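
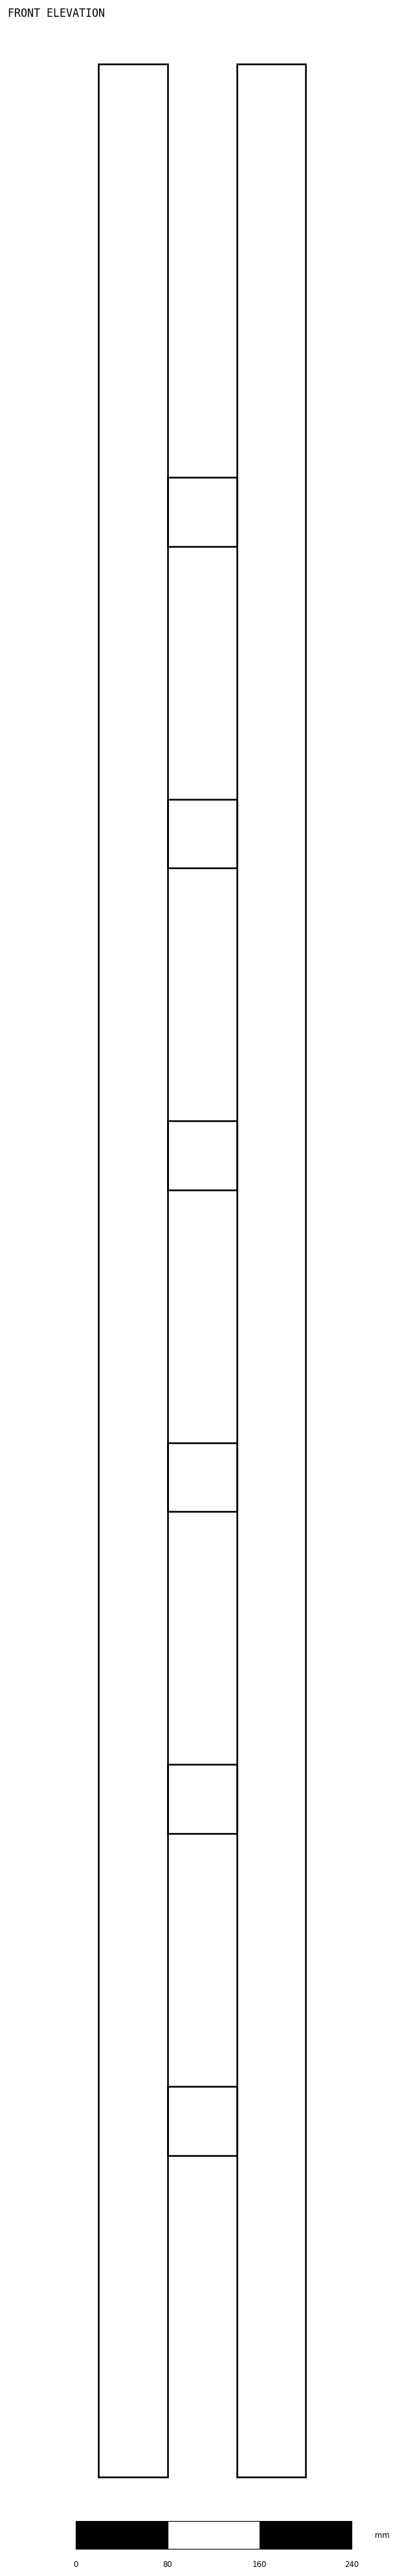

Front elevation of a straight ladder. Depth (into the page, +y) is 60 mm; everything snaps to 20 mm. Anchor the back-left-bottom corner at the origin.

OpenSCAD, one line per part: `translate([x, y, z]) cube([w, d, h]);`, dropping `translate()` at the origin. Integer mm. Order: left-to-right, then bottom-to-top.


cube([60, 60, 2100]);
translate([60, 0, 280]) cube([60, 60, 60]);
translate([60, 0, 560]) cube([60, 60, 60]);
translate([60, 0, 840]) cube([60, 60, 60]);
translate([60, 0, 1120]) cube([60, 60, 60]);
translate([60, 0, 1400]) cube([60, 60, 60]);
translate([60, 0, 1680]) cube([60, 60, 60]);
translate([120, 0, 0]) cube([60, 60, 2100]);


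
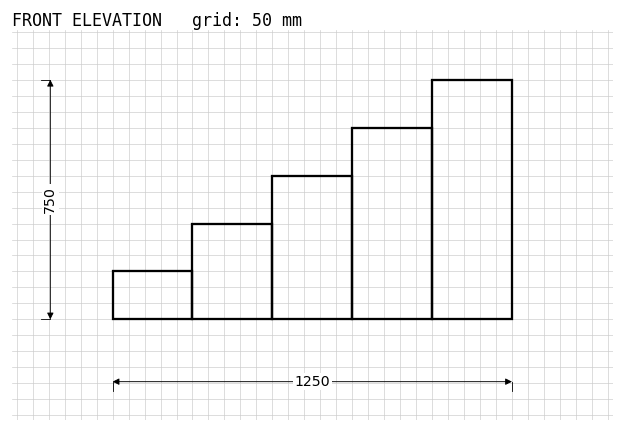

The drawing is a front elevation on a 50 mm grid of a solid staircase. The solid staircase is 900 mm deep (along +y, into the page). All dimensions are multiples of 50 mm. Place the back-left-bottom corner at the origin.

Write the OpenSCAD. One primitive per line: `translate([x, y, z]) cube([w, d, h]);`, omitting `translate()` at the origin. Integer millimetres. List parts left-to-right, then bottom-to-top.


cube([250, 900, 150]);
translate([250, 0, 0]) cube([250, 900, 300]);
translate([500, 0, 0]) cube([250, 900, 450]);
translate([750, 0, 0]) cube([250, 900, 600]);
translate([1000, 0, 0]) cube([250, 900, 750]);


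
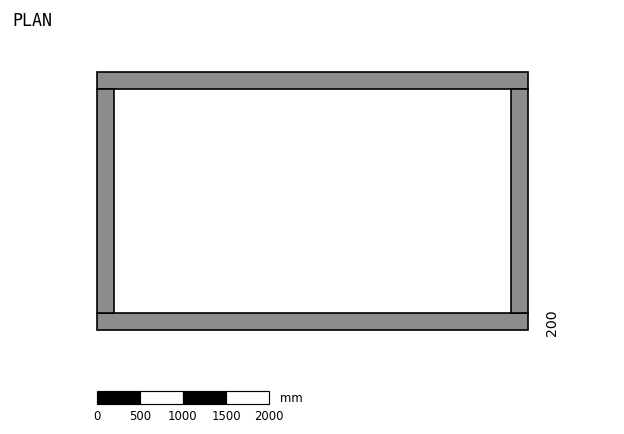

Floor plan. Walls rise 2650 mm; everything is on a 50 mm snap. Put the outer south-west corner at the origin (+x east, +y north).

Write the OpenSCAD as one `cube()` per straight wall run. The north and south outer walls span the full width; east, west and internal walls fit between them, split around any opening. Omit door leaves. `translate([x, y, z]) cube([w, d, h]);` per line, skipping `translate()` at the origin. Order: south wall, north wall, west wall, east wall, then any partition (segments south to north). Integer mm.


cube([5000, 200, 2650]);
translate([0, 2800, 0]) cube([5000, 200, 2650]);
translate([0, 200, 0]) cube([200, 2600, 2650]);
translate([4800, 200, 0]) cube([200, 2600, 2650]);


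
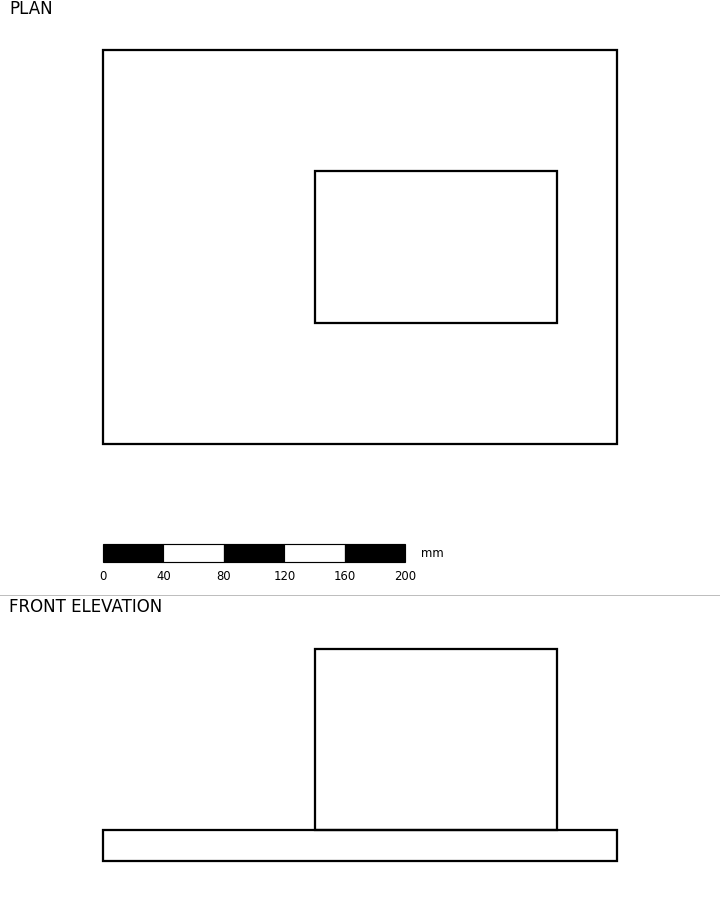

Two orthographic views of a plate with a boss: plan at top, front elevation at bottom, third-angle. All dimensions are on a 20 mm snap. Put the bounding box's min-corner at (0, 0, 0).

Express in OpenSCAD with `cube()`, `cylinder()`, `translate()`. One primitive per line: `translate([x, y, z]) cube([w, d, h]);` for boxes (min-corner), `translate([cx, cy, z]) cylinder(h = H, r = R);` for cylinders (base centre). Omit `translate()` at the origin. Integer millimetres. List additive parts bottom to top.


cube([340, 260, 20]);
translate([140, 80, 20]) cube([160, 100, 120]);


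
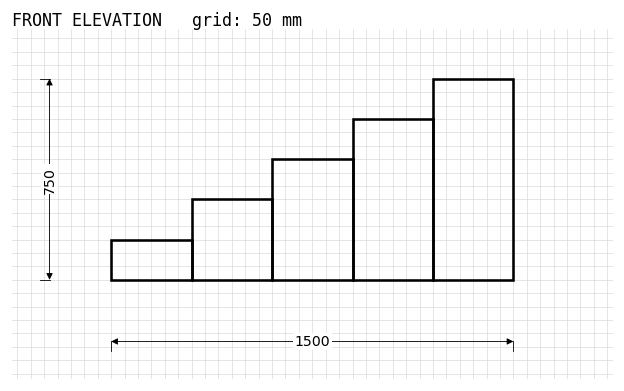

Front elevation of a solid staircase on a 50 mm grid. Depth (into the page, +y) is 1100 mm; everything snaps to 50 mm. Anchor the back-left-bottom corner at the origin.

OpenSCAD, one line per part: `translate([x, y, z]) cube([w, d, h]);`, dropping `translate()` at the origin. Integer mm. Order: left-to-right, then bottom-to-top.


cube([300, 1100, 150]);
translate([300, 0, 0]) cube([300, 1100, 300]);
translate([600, 0, 0]) cube([300, 1100, 450]);
translate([900, 0, 0]) cube([300, 1100, 600]);
translate([1200, 0, 0]) cube([300, 1100, 750]);


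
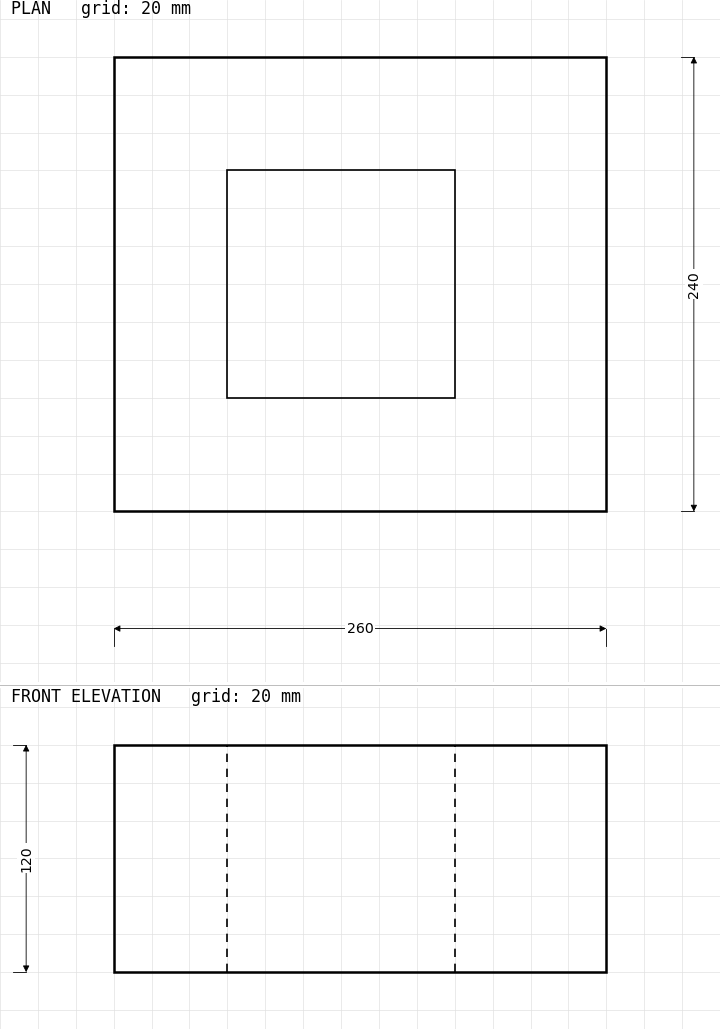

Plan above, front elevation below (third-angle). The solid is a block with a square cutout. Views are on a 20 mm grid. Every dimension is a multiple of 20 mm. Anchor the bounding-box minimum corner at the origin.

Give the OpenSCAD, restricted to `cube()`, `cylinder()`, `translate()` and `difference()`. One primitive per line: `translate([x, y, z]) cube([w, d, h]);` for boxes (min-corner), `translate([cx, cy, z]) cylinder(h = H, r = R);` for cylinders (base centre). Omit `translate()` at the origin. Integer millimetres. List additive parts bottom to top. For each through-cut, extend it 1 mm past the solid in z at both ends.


difference() {
  cube([260, 240, 120]);
  translate([60, 60, -1]) cube([120, 120, 122]);
}


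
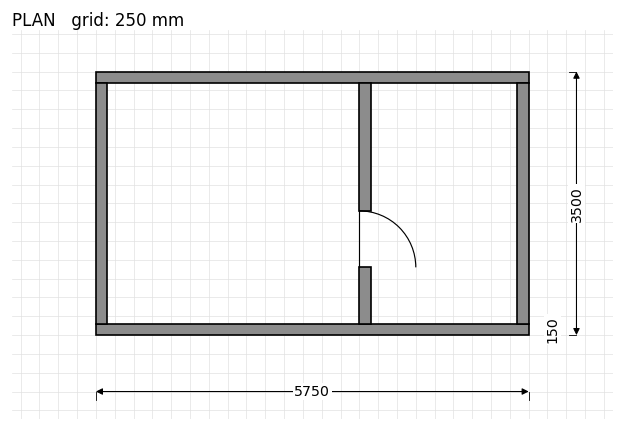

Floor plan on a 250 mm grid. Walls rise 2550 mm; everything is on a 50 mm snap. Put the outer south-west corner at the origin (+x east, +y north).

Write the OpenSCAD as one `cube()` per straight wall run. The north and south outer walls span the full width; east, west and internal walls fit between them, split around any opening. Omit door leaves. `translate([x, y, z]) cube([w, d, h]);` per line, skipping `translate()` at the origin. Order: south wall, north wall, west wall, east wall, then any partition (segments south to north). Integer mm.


cube([5750, 150, 2550]);
translate([0, 3350, 0]) cube([5750, 150, 2550]);
translate([0, 150, 0]) cube([150, 3200, 2550]);
translate([5600, 150, 0]) cube([150, 3200, 2550]);
translate([3500, 150, 0]) cube([150, 750, 2550]);
translate([3500, 1650, 0]) cube([150, 1700, 2550]);


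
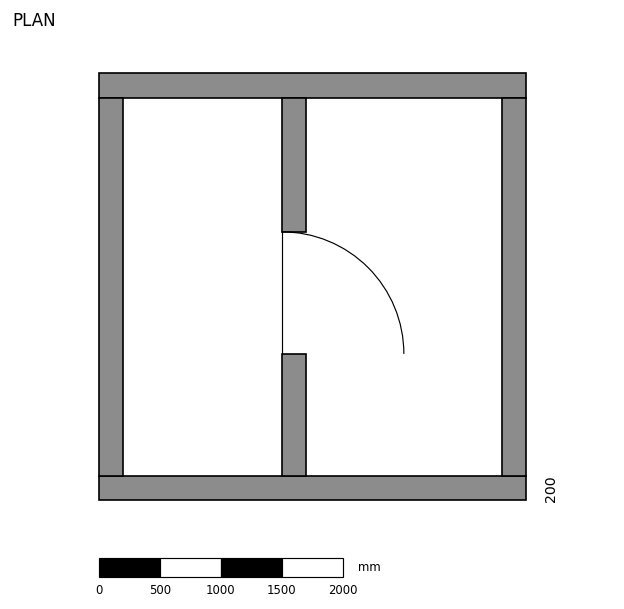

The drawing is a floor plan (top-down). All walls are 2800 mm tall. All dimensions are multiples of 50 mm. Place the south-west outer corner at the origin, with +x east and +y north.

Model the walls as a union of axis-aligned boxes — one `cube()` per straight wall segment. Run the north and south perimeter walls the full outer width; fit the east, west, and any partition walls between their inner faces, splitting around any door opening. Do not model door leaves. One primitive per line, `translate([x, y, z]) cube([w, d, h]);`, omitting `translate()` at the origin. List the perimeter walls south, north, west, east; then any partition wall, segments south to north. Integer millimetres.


cube([3500, 200, 2800]);
translate([0, 3300, 0]) cube([3500, 200, 2800]);
translate([0, 200, 0]) cube([200, 3100, 2800]);
translate([3300, 200, 0]) cube([200, 3100, 2800]);
translate([1500, 200, 0]) cube([200, 1000, 2800]);
translate([1500, 2200, 0]) cube([200, 1100, 2800]);


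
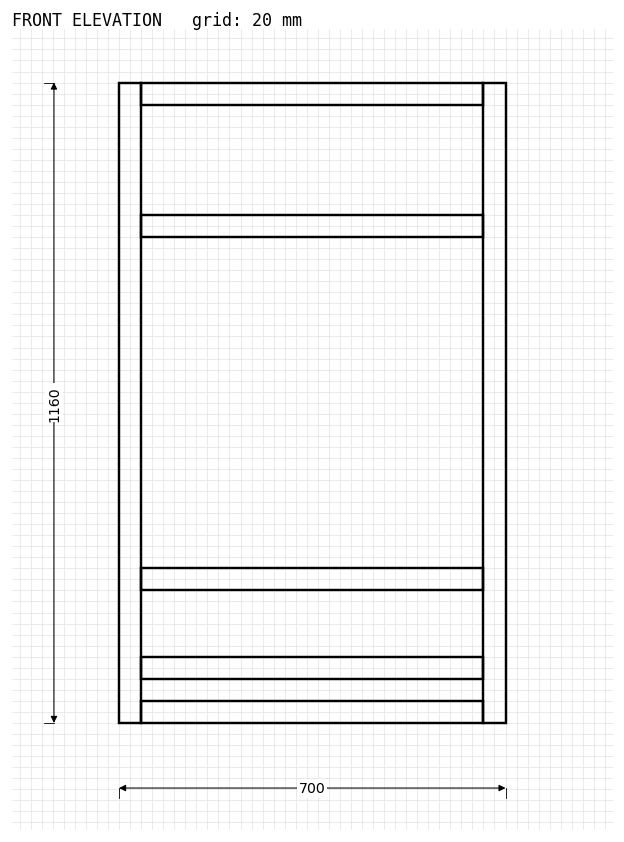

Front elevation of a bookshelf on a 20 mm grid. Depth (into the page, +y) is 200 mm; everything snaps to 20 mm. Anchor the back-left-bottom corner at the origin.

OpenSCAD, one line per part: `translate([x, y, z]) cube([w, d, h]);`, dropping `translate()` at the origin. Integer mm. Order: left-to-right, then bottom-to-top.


cube([40, 200, 1160]);
translate([40, 0, 0]) cube([620, 200, 40]);
translate([40, 0, 80]) cube([620, 200, 40]);
translate([40, 0, 240]) cube([620, 200, 40]);
translate([40, 0, 880]) cube([620, 200, 40]);
translate([40, 0, 1120]) cube([620, 200, 40]);
translate([660, 0, 0]) cube([40, 200, 1160]);


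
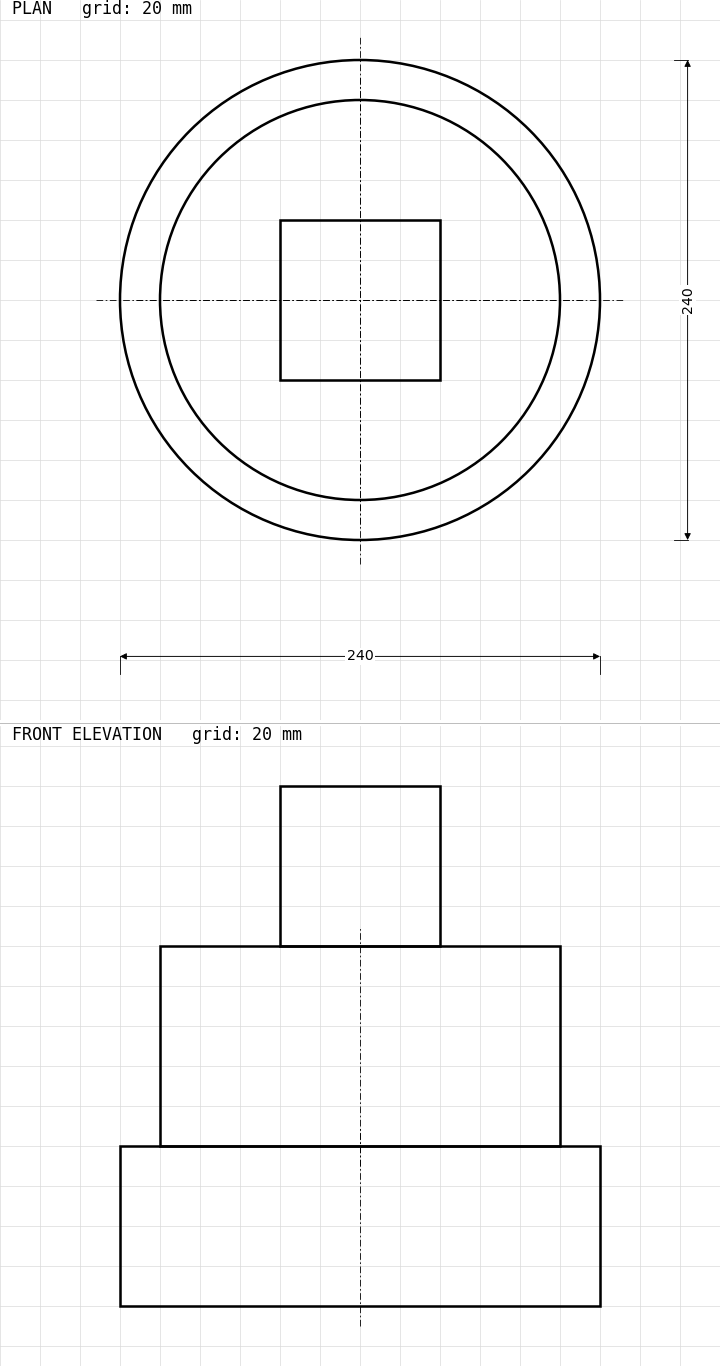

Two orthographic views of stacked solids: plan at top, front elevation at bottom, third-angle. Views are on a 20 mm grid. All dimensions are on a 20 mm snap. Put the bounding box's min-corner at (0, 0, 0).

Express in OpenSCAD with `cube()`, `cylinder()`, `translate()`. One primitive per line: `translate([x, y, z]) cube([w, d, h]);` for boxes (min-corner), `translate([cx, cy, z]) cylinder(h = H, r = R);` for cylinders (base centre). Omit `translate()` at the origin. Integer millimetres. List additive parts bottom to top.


translate([120, 120, 0]) cylinder(h = 80, r = 120);
translate([120, 120, 80]) cylinder(h = 100, r = 100);
translate([80, 80, 180]) cube([80, 80, 80]);


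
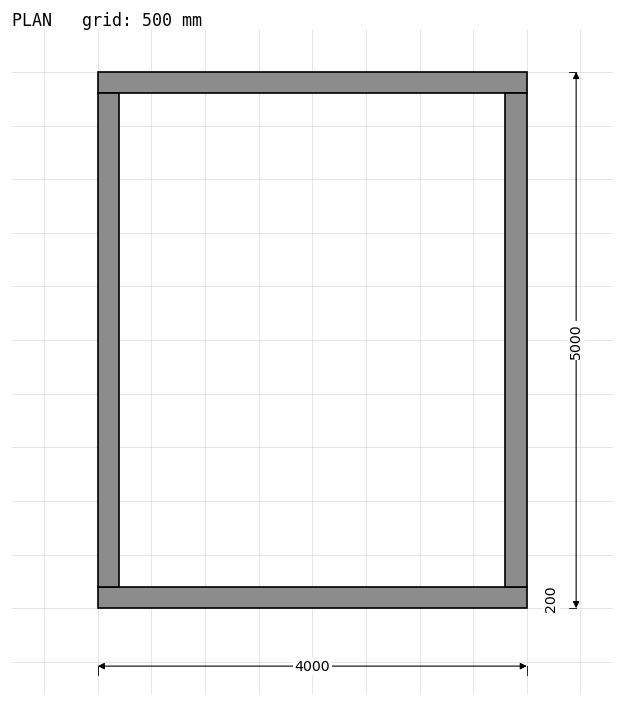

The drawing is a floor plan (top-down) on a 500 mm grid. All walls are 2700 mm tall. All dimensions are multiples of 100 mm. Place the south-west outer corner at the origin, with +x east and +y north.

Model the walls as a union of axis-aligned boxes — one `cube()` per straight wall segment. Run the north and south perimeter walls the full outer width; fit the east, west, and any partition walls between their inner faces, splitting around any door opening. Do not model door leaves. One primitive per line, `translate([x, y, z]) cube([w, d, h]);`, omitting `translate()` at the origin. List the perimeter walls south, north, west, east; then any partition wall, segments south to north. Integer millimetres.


cube([4000, 200, 2700]);
translate([0, 4800, 0]) cube([4000, 200, 2700]);
translate([0, 200, 0]) cube([200, 4600, 2700]);
translate([3800, 200, 0]) cube([200, 4600, 2700]);


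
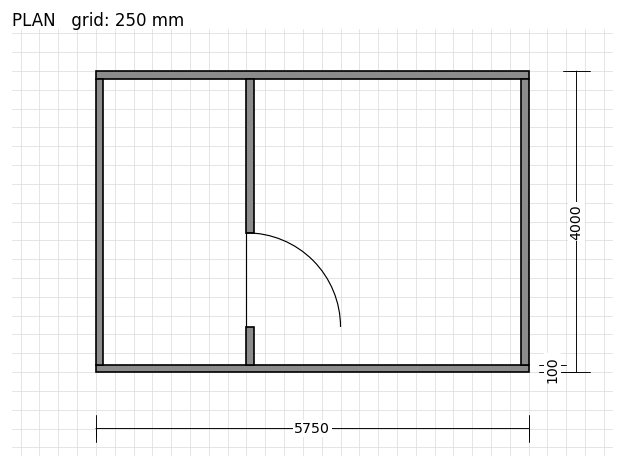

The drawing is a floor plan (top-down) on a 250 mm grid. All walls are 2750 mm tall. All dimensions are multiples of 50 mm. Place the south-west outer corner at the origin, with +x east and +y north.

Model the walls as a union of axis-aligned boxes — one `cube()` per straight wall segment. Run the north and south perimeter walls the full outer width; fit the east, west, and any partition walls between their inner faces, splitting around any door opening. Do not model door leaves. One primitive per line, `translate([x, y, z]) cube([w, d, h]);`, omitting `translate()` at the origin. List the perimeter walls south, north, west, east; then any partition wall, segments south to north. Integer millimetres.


cube([5750, 100, 2750]);
translate([0, 3900, 0]) cube([5750, 100, 2750]);
translate([0, 100, 0]) cube([100, 3800, 2750]);
translate([5650, 100, 0]) cube([100, 3800, 2750]);
translate([2000, 100, 0]) cube([100, 500, 2750]);
translate([2000, 1850, 0]) cube([100, 2050, 2750]);


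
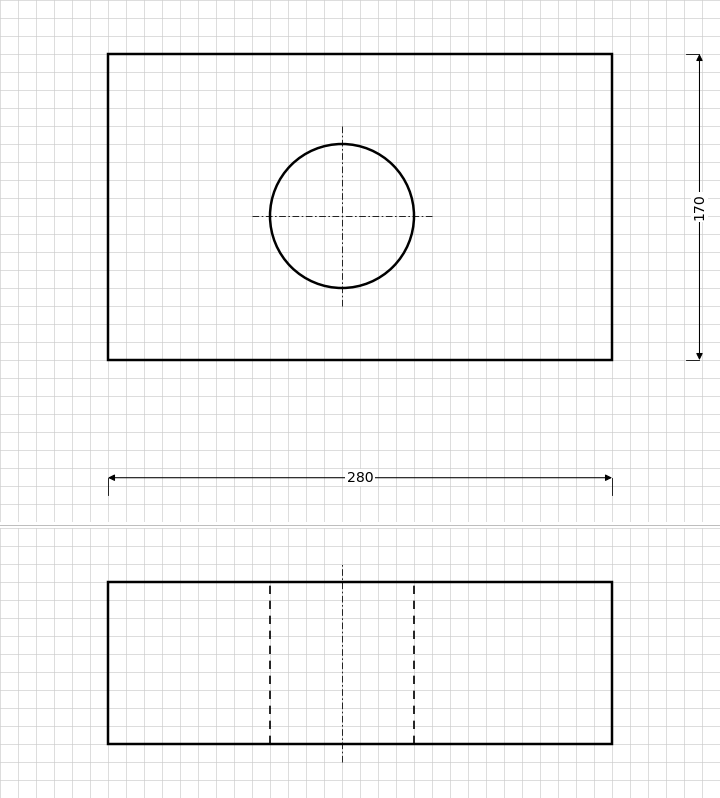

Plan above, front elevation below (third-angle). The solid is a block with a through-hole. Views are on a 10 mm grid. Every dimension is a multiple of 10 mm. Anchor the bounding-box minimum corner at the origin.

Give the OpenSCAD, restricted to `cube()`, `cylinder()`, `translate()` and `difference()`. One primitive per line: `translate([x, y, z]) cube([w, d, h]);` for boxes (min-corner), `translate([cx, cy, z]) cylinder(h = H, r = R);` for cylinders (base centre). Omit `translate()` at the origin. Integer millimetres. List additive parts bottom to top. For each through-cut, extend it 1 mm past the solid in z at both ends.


difference() {
  cube([280, 170, 90]);
  translate([130, 80, -1]) cylinder(h = 92, r = 40);
}


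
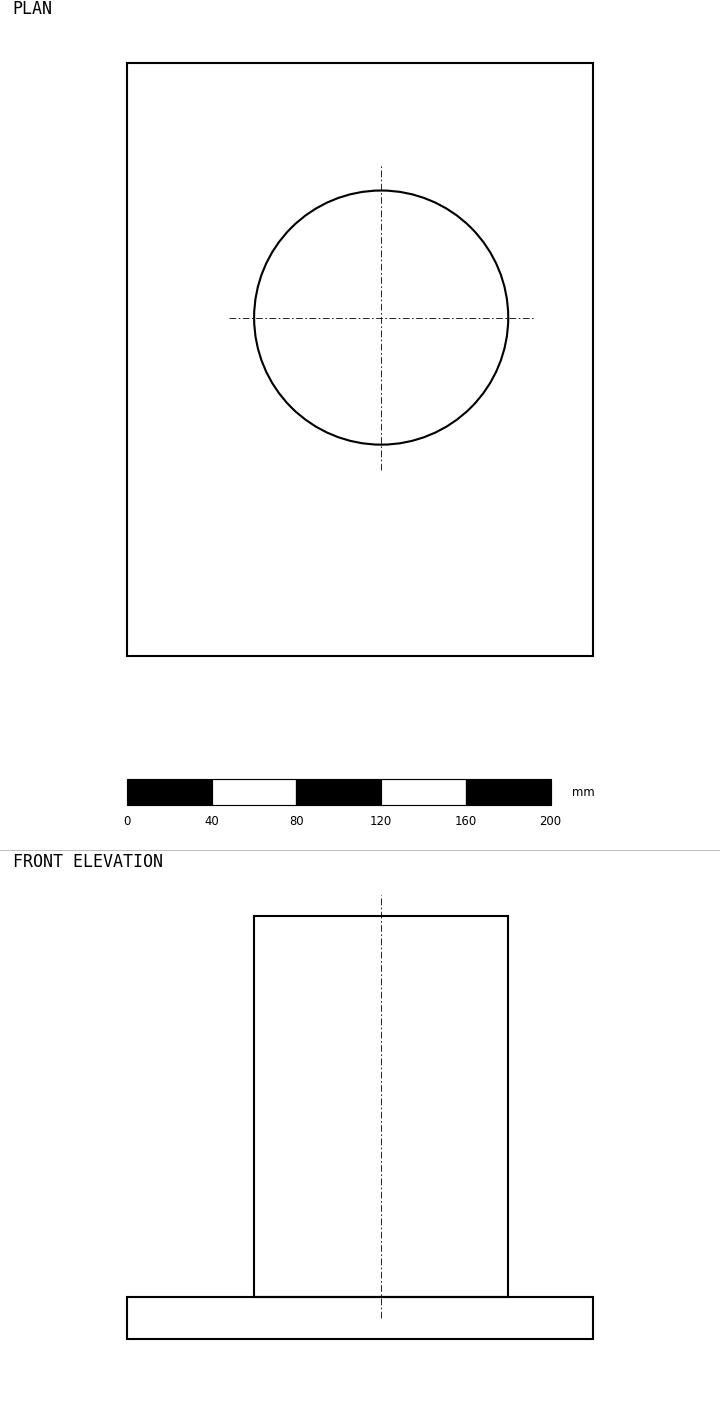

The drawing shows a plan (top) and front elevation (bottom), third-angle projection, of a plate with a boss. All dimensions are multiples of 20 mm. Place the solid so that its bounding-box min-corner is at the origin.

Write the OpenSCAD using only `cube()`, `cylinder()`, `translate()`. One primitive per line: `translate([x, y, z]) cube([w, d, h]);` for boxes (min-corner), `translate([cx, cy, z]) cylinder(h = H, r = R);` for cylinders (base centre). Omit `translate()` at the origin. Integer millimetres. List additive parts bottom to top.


cube([220, 280, 20]);
translate([120, 160, 20]) cylinder(h = 180, r = 60);


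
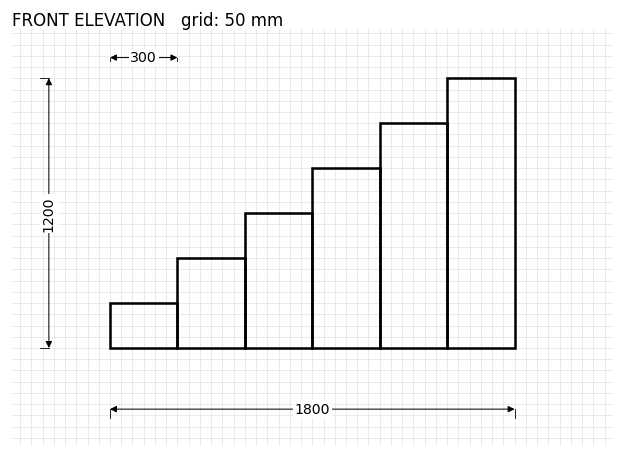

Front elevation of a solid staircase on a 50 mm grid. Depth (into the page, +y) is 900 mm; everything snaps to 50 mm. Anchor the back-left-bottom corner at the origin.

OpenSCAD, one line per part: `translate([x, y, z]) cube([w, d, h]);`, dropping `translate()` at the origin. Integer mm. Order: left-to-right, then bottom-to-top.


cube([300, 900, 200]);
translate([300, 0, 0]) cube([300, 900, 400]);
translate([600, 0, 0]) cube([300, 900, 600]);
translate([900, 0, 0]) cube([300, 900, 800]);
translate([1200, 0, 0]) cube([300, 900, 1000]);
translate([1500, 0, 0]) cube([300, 900, 1200]);


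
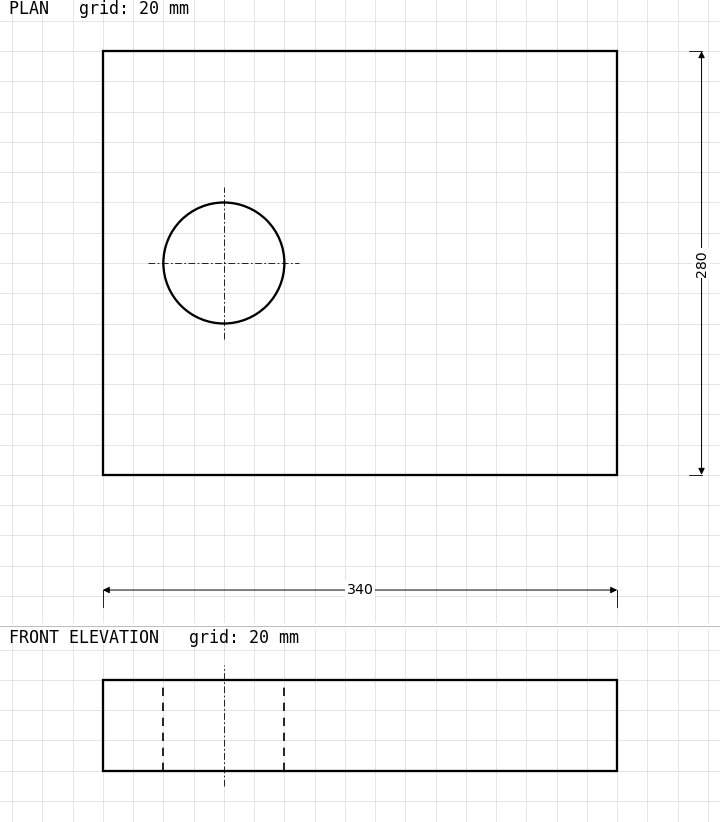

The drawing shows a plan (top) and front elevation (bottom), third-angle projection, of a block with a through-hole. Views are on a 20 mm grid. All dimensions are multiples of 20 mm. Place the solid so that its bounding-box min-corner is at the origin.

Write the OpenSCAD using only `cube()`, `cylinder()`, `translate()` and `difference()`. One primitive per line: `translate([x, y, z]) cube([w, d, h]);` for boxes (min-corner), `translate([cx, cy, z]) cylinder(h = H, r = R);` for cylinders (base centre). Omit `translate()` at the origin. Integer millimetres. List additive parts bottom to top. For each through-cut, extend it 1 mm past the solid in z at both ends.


difference() {
  cube([340, 280, 60]);
  translate([80, 140, -1]) cylinder(h = 62, r = 40);
}


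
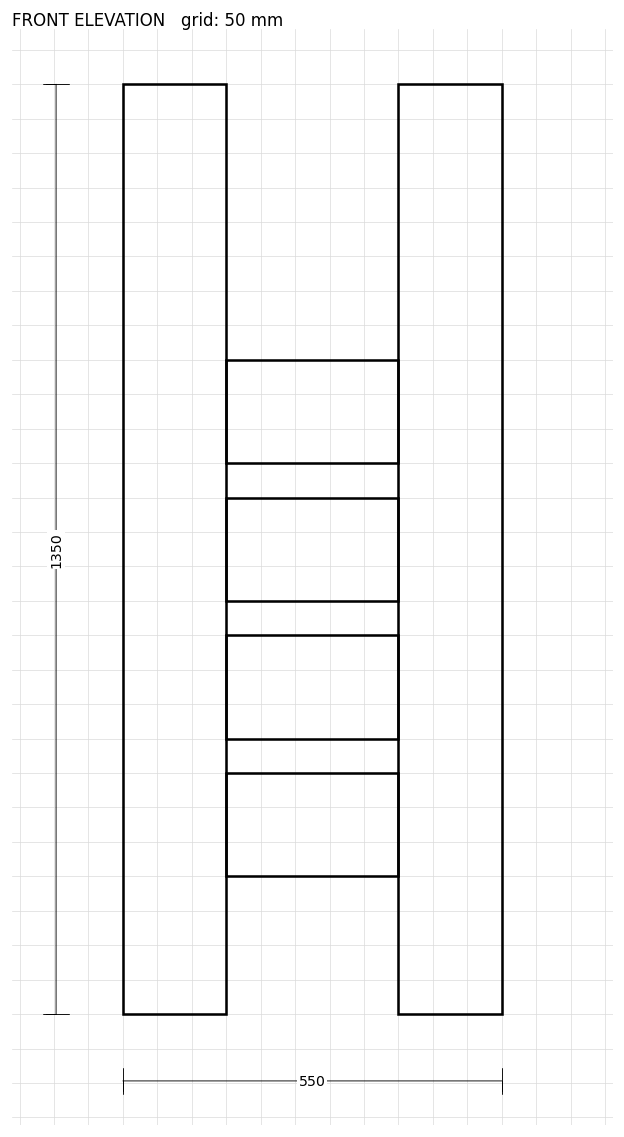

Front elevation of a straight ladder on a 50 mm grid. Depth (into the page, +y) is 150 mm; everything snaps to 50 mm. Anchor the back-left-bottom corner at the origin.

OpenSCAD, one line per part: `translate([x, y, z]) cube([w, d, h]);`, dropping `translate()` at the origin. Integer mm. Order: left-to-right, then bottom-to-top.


cube([150, 150, 1350]);
translate([150, 0, 200]) cube([250, 150, 150]);
translate([150, 0, 400]) cube([250, 150, 150]);
translate([150, 0, 600]) cube([250, 150, 150]);
translate([150, 0, 800]) cube([250, 150, 150]);
translate([400, 0, 0]) cube([150, 150, 1350]);


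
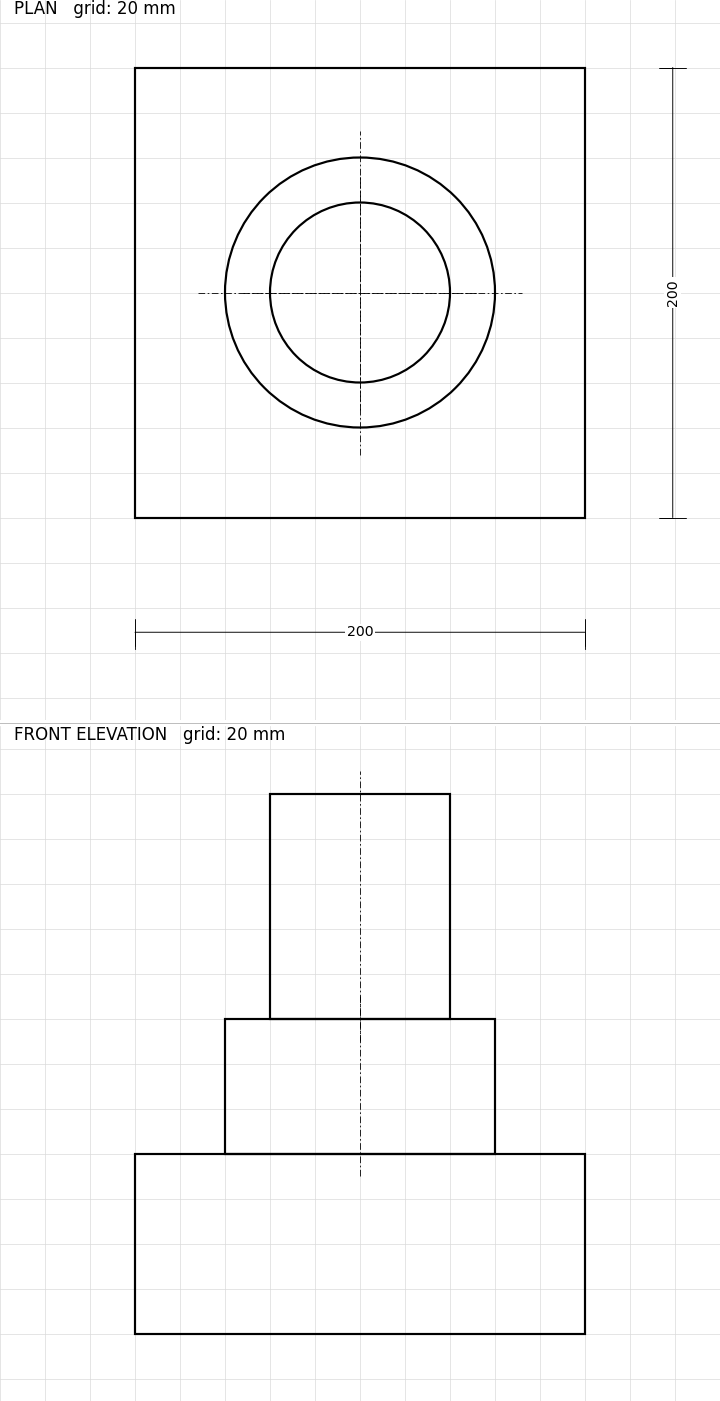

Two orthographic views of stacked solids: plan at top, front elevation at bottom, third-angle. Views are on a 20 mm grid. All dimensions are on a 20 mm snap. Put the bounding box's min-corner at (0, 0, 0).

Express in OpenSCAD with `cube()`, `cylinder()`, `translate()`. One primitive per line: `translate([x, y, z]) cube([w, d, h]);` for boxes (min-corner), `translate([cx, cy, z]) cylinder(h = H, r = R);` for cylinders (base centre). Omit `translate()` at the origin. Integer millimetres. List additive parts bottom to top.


cube([200, 200, 80]);
translate([100, 100, 80]) cylinder(h = 60, r = 60);
translate([100, 100, 140]) cylinder(h = 100, r = 40);


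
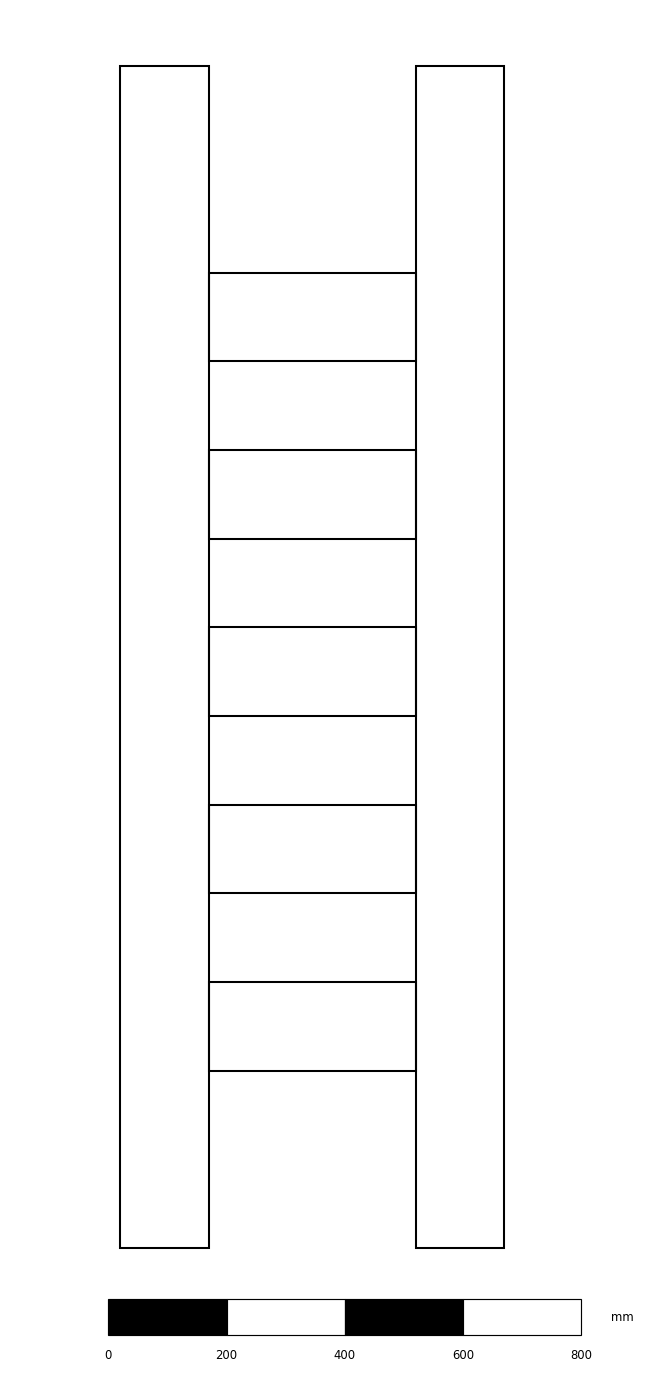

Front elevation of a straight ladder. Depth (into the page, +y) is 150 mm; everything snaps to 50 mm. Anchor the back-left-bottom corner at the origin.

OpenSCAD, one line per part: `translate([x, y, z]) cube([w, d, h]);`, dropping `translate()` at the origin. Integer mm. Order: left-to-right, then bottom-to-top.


cube([150, 150, 2000]);
translate([150, 0, 300]) cube([350, 150, 150]);
translate([150, 0, 600]) cube([350, 150, 150]);
translate([150, 0, 900]) cube([350, 150, 150]);
translate([150, 0, 1200]) cube([350, 150, 150]);
translate([150, 0, 1500]) cube([350, 150, 150]);
translate([500, 0, 0]) cube([150, 150, 2000]);


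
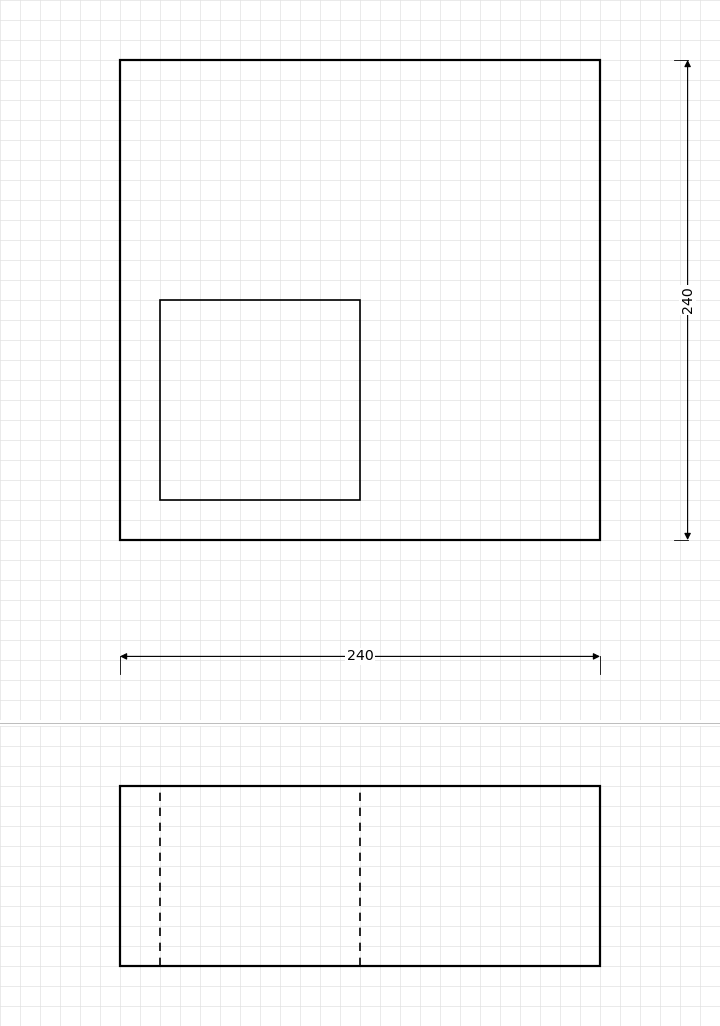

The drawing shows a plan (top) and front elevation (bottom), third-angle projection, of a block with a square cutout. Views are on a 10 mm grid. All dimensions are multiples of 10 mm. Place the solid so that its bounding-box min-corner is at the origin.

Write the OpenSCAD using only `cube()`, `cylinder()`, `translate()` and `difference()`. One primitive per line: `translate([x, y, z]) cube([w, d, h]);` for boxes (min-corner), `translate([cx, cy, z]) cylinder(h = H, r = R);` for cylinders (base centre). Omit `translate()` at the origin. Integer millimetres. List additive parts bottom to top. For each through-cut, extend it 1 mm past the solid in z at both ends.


difference() {
  cube([240, 240, 90]);
  translate([20, 20, -1]) cube([100, 100, 92]);
}


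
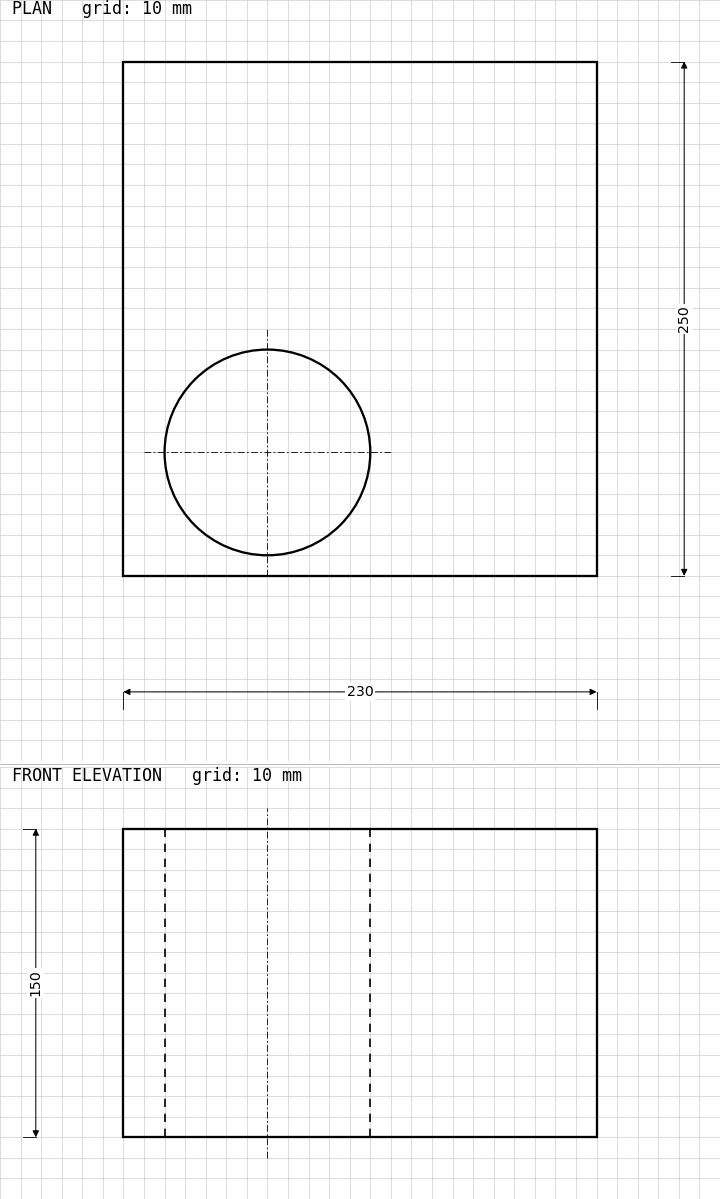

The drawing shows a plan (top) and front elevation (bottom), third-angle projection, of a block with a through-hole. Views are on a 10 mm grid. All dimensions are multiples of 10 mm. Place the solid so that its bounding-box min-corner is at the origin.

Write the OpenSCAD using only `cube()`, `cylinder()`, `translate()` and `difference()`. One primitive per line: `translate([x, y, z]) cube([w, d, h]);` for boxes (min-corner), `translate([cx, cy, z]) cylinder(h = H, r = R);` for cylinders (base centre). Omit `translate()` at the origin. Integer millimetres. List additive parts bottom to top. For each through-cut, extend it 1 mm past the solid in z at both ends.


difference() {
  cube([230, 250, 150]);
  translate([70, 60, -1]) cylinder(h = 152, r = 50);
}


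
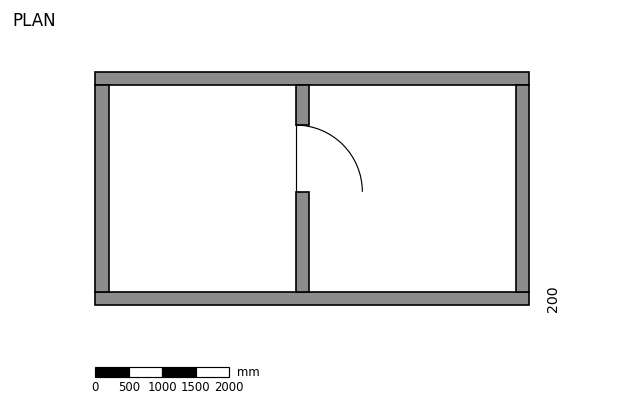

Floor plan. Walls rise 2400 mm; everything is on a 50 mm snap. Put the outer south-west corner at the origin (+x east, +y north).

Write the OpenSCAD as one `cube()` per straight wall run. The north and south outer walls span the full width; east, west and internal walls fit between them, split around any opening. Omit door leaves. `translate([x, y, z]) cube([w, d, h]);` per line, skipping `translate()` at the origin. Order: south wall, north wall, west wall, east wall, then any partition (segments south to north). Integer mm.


cube([6500, 200, 2400]);
translate([0, 3300, 0]) cube([6500, 200, 2400]);
translate([0, 200, 0]) cube([200, 3100, 2400]);
translate([6300, 200, 0]) cube([200, 3100, 2400]);
translate([3000, 200, 0]) cube([200, 1500, 2400]);
translate([3000, 2700, 0]) cube([200, 600, 2400]);


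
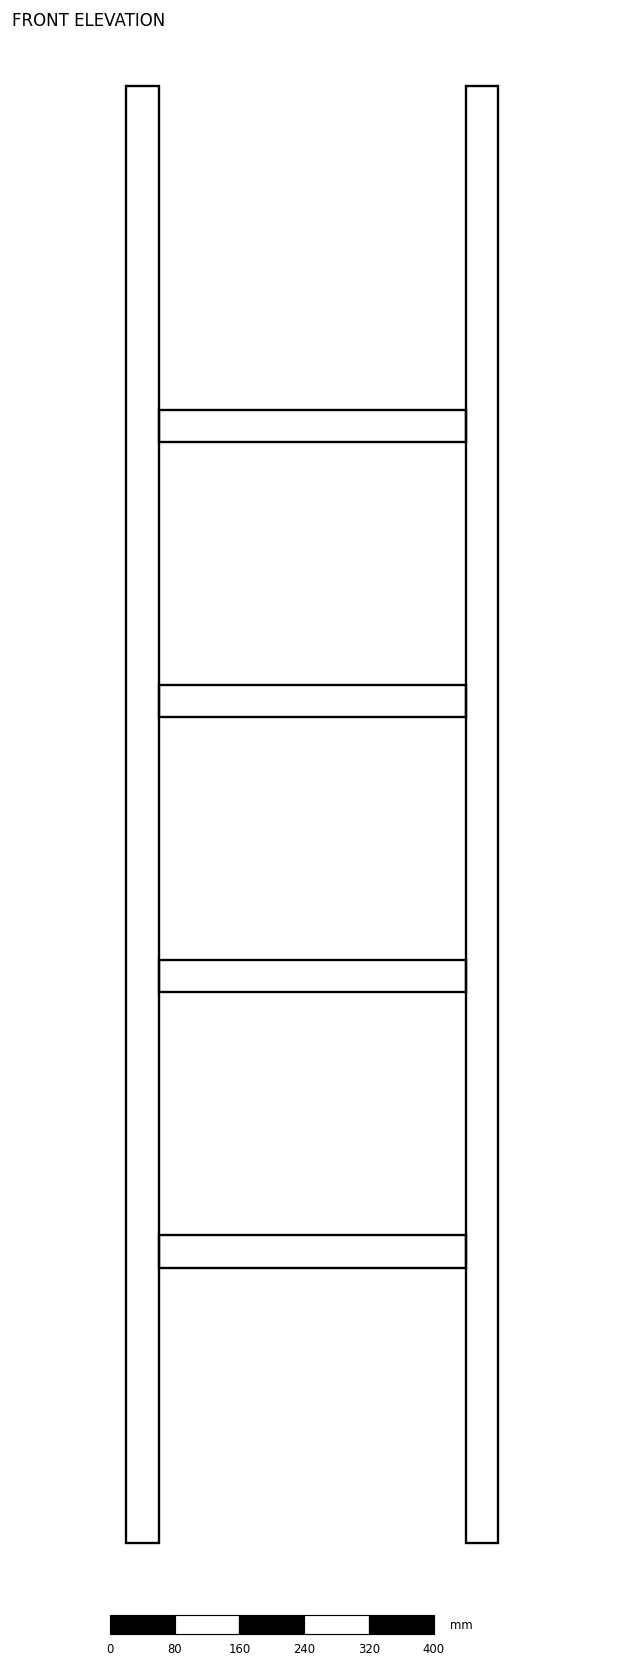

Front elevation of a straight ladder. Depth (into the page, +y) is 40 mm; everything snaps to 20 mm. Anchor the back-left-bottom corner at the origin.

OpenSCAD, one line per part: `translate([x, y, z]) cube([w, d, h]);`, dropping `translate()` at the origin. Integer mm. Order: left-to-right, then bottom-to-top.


cube([40, 40, 1800]);
translate([40, 0, 340]) cube([380, 40, 40]);
translate([40, 0, 680]) cube([380, 40, 40]);
translate([40, 0, 1020]) cube([380, 40, 40]);
translate([40, 0, 1360]) cube([380, 40, 40]);
translate([420, 0, 0]) cube([40, 40, 1800]);


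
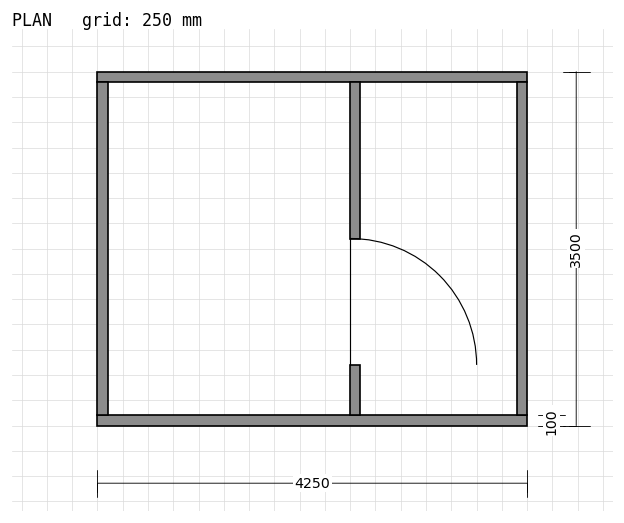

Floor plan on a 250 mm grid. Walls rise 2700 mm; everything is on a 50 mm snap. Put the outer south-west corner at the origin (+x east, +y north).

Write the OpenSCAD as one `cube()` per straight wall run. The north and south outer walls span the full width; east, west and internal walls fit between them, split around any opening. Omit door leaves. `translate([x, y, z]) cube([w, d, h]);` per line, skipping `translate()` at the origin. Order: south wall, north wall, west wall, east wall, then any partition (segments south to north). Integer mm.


cube([4250, 100, 2700]);
translate([0, 3400, 0]) cube([4250, 100, 2700]);
translate([0, 100, 0]) cube([100, 3300, 2700]);
translate([4150, 100, 0]) cube([100, 3300, 2700]);
translate([2500, 100, 0]) cube([100, 500, 2700]);
translate([2500, 1850, 0]) cube([100, 1550, 2700]);


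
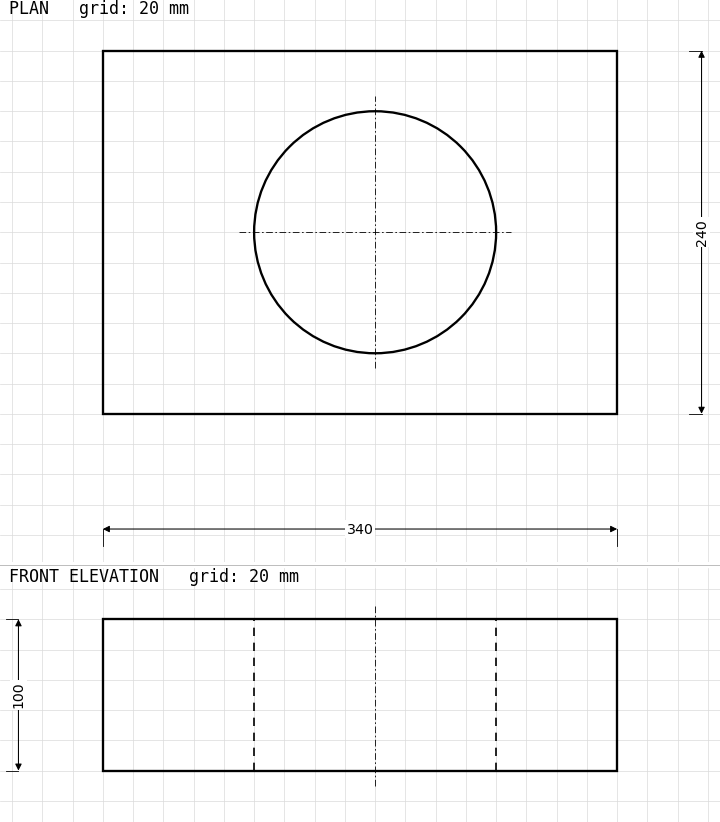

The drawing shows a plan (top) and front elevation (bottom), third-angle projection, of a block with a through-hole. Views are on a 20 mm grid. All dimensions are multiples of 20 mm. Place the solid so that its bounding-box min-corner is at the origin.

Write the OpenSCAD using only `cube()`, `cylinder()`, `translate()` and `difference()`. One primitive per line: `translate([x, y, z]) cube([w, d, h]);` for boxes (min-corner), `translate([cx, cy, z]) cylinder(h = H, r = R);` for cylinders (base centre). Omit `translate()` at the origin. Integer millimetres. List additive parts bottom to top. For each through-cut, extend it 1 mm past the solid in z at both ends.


difference() {
  cube([340, 240, 100]);
  translate([180, 120, -1]) cylinder(h = 102, r = 80);
}


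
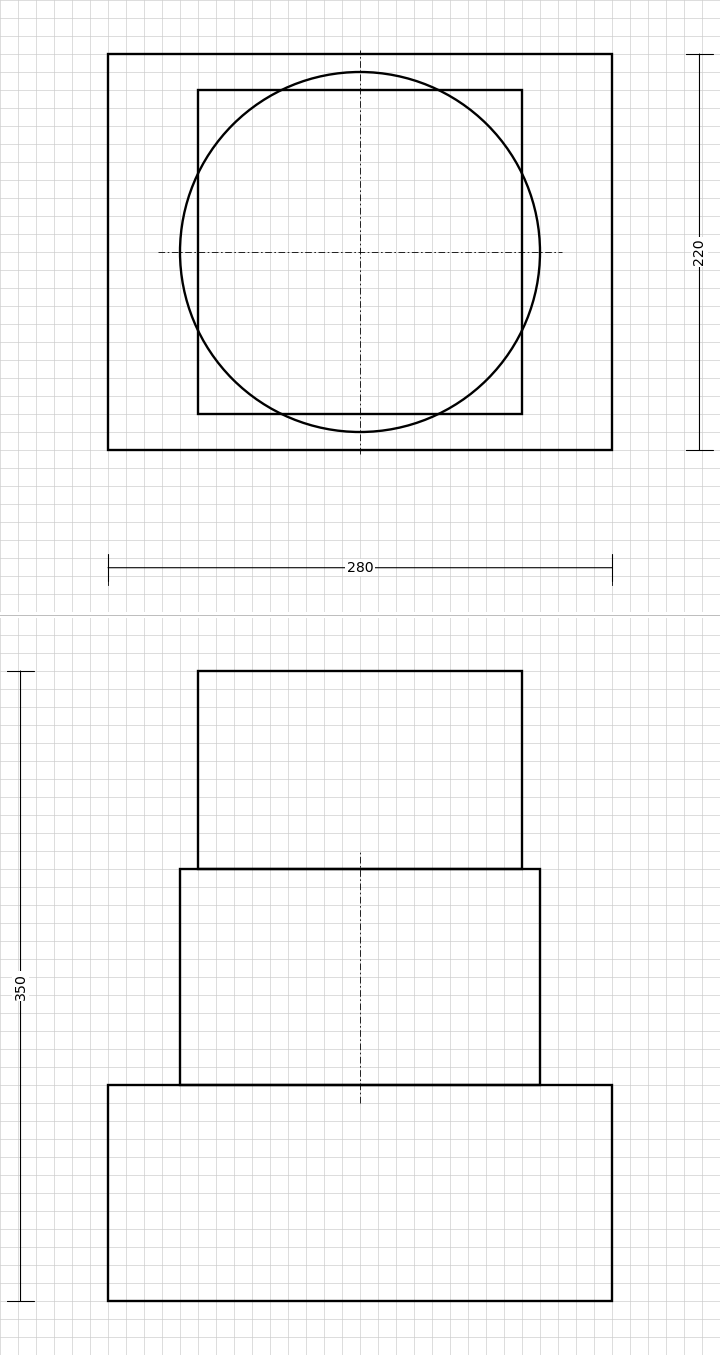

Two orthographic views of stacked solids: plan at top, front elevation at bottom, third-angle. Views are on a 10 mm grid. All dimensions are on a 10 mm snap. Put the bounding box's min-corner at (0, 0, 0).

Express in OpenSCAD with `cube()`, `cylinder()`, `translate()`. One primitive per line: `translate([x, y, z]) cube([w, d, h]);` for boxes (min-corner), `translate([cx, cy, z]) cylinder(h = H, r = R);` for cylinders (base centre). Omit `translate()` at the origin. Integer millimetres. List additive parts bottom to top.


cube([280, 220, 120]);
translate([140, 110, 120]) cylinder(h = 120, r = 100);
translate([50, 20, 240]) cube([180, 180, 110]);


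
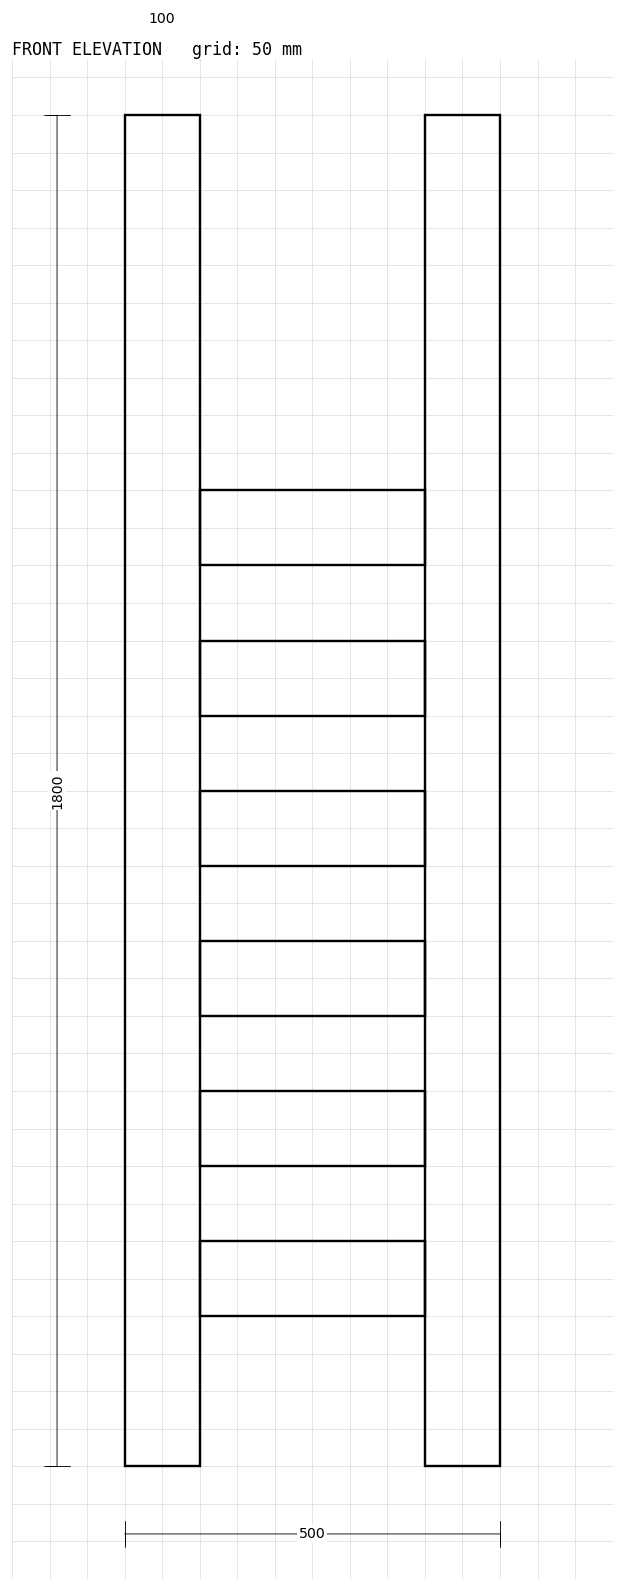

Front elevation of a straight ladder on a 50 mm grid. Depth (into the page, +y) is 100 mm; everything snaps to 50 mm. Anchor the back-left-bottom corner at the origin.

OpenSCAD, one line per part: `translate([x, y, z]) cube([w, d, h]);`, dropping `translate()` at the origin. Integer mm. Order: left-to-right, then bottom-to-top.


cube([100, 100, 1800]);
translate([100, 0, 200]) cube([300, 100, 100]);
translate([100, 0, 400]) cube([300, 100, 100]);
translate([100, 0, 600]) cube([300, 100, 100]);
translate([100, 0, 800]) cube([300, 100, 100]);
translate([100, 0, 1000]) cube([300, 100, 100]);
translate([100, 0, 1200]) cube([300, 100, 100]);
translate([400, 0, 0]) cube([100, 100, 1800]);


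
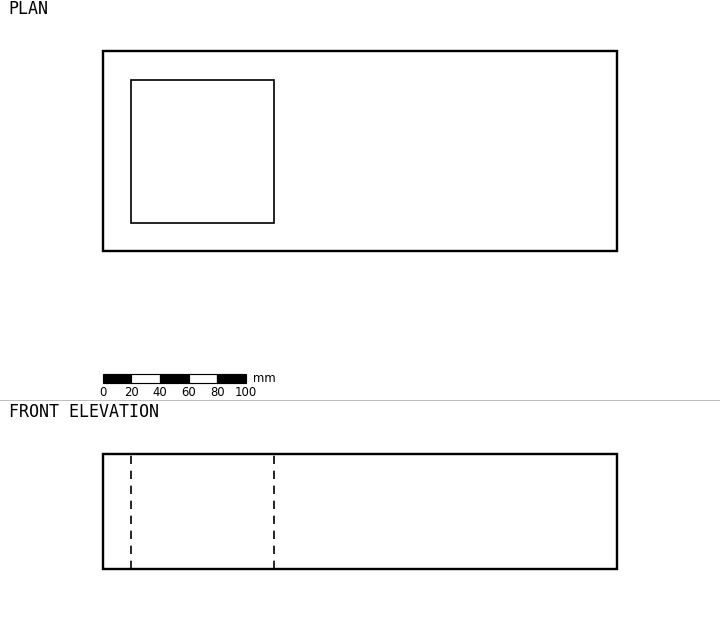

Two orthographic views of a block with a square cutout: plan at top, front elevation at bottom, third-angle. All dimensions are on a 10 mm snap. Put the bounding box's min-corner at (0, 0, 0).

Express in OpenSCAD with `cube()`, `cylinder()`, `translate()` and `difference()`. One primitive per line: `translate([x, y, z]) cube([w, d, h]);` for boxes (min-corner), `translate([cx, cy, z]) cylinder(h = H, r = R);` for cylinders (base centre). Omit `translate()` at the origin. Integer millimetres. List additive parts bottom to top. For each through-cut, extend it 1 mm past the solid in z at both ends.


difference() {
  cube([360, 140, 80]);
  translate([20, 20, -1]) cube([100, 100, 82]);
}


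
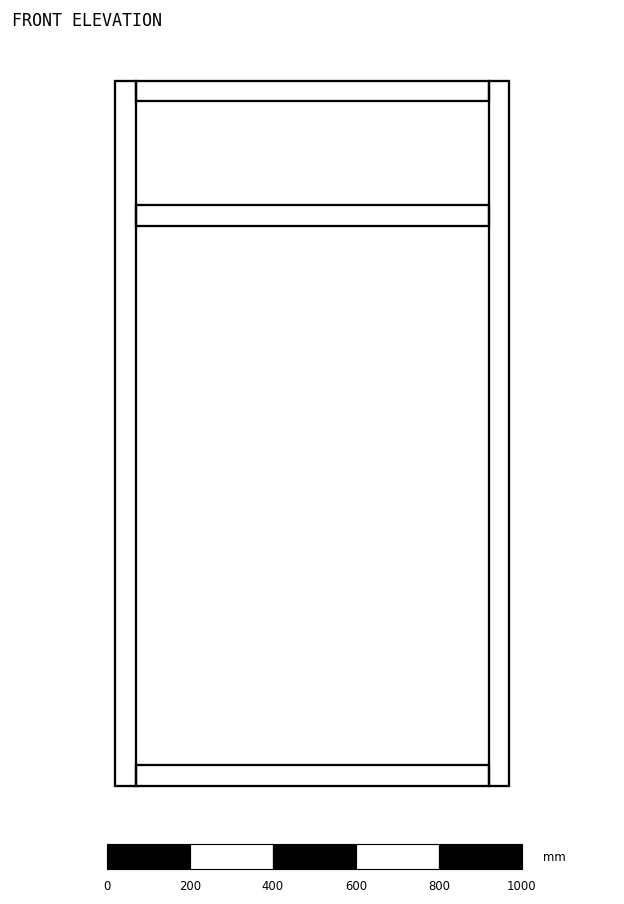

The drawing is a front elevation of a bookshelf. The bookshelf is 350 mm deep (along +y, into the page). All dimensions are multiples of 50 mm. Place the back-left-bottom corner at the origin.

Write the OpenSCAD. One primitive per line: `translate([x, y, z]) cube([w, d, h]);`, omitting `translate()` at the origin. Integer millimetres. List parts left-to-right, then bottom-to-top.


cube([50, 350, 1700]);
translate([50, 0, 0]) cube([850, 350, 50]);
translate([50, 0, 1350]) cube([850, 350, 50]);
translate([50, 0, 1650]) cube([850, 350, 50]);
translate([900, 0, 0]) cube([50, 350, 1700]);


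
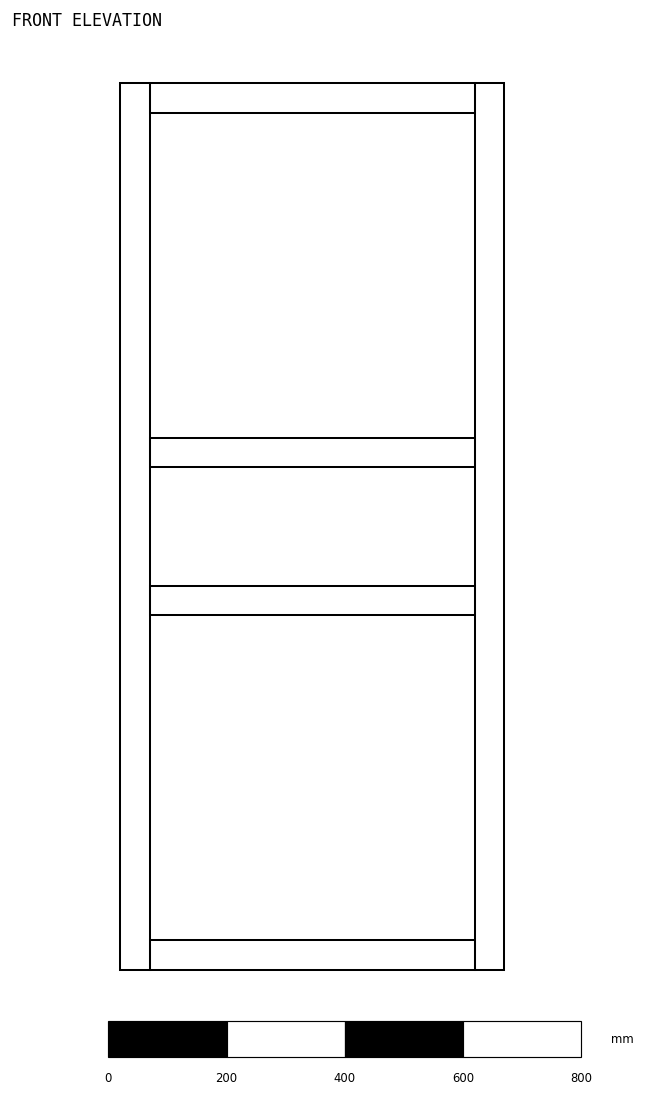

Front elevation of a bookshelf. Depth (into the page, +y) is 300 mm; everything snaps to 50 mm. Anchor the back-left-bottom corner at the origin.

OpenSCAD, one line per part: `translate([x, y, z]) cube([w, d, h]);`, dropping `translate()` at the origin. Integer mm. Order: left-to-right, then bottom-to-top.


cube([50, 300, 1500]);
translate([50, 0, 0]) cube([550, 300, 50]);
translate([50, 0, 600]) cube([550, 300, 50]);
translate([50, 0, 850]) cube([550, 300, 50]);
translate([50, 0, 1450]) cube([550, 300, 50]);
translate([600, 0, 0]) cube([50, 300, 1500]);


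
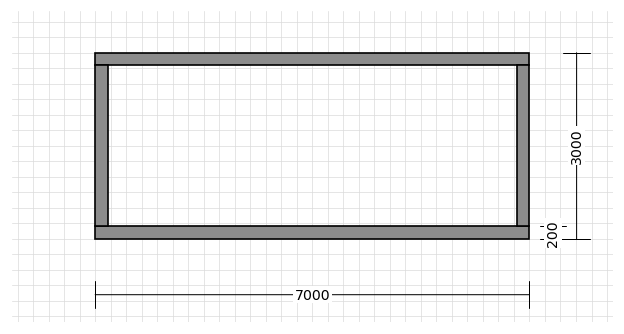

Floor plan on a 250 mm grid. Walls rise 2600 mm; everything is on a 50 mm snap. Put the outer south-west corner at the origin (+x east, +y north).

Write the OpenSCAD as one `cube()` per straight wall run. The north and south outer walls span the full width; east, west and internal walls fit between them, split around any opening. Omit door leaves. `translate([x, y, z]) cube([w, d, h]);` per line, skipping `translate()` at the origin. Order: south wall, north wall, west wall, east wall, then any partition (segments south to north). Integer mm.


cube([7000, 200, 2600]);
translate([0, 2800, 0]) cube([7000, 200, 2600]);
translate([0, 200, 0]) cube([200, 2600, 2600]);
translate([6800, 200, 0]) cube([200, 2600, 2600]);


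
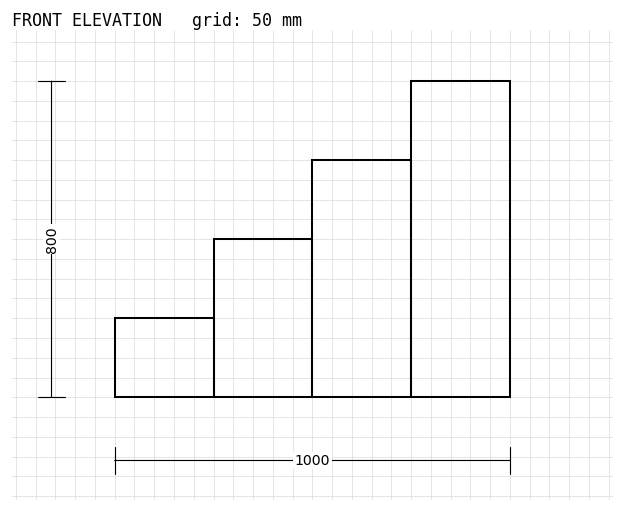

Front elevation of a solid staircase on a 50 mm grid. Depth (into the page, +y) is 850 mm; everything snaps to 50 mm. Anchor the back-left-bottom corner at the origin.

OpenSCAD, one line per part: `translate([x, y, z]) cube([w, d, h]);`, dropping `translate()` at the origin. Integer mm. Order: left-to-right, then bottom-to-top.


cube([250, 850, 200]);
translate([250, 0, 0]) cube([250, 850, 400]);
translate([500, 0, 0]) cube([250, 850, 600]);
translate([750, 0, 0]) cube([250, 850, 800]);


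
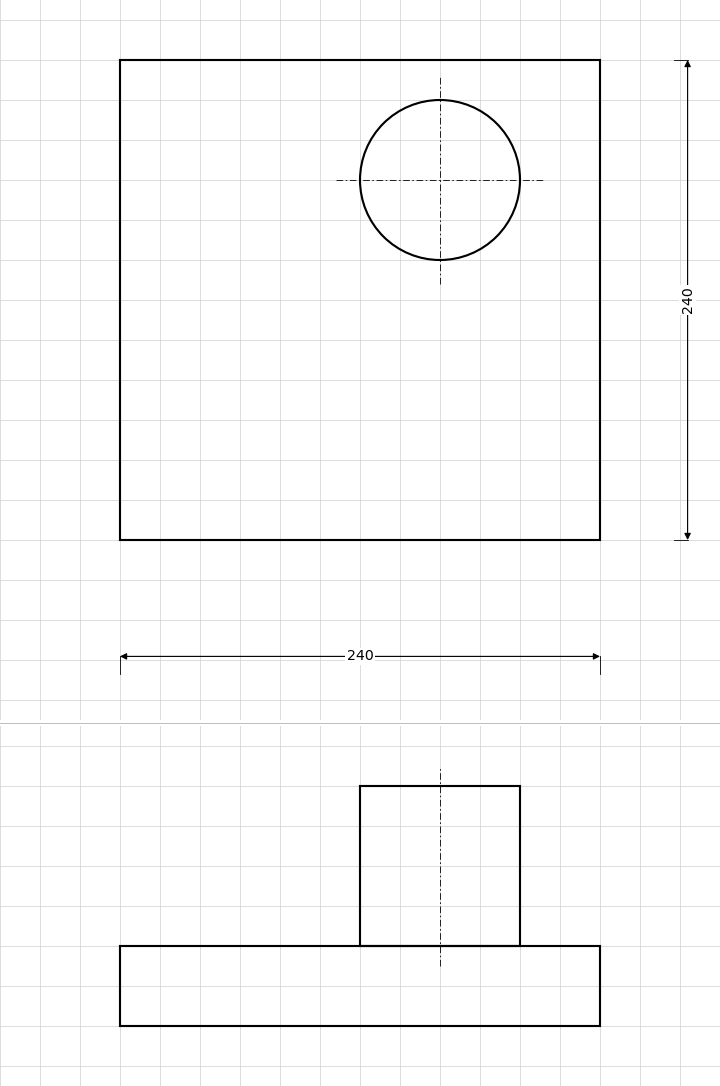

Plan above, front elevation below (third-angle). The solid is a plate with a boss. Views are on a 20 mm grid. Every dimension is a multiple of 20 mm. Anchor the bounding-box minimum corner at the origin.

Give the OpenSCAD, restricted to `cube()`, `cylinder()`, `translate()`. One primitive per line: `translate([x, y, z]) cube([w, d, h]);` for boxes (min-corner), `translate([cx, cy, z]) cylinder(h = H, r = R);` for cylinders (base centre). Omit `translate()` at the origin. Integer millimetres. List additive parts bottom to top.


cube([240, 240, 40]);
translate([160, 180, 40]) cylinder(h = 80, r = 40);


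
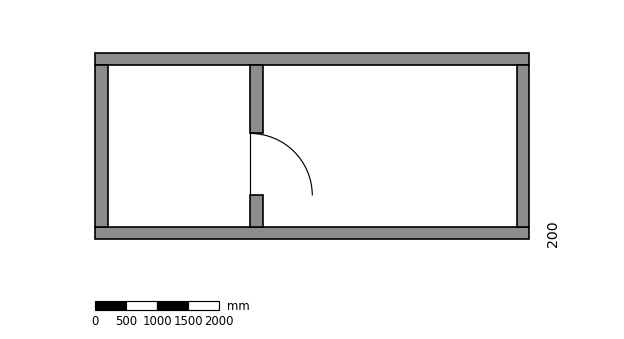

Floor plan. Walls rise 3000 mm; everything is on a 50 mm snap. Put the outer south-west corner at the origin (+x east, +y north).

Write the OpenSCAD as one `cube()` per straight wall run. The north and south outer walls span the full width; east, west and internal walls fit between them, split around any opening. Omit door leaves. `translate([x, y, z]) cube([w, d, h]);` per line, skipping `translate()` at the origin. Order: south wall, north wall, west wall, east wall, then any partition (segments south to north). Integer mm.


cube([7000, 200, 3000]);
translate([0, 2800, 0]) cube([7000, 200, 3000]);
translate([0, 200, 0]) cube([200, 2600, 3000]);
translate([6800, 200, 0]) cube([200, 2600, 3000]);
translate([2500, 200, 0]) cube([200, 500, 3000]);
translate([2500, 1700, 0]) cube([200, 1100, 3000]);


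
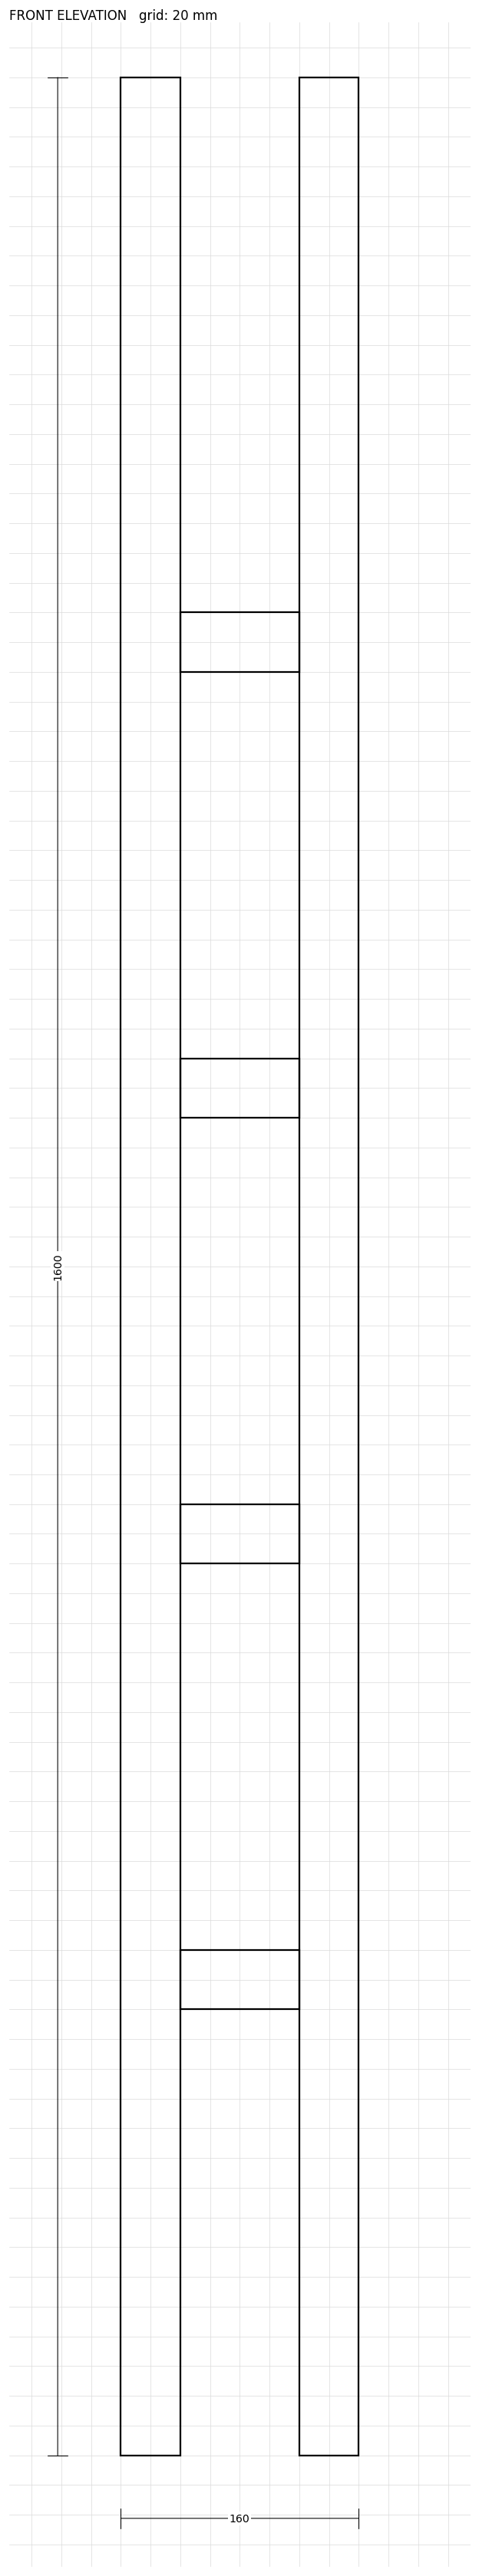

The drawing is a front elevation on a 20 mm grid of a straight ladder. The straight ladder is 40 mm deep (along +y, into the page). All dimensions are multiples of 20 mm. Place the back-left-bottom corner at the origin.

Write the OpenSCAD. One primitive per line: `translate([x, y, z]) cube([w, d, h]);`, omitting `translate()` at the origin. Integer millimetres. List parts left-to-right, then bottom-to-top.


cube([40, 40, 1600]);
translate([40, 0, 300]) cube([80, 40, 40]);
translate([40, 0, 600]) cube([80, 40, 40]);
translate([40, 0, 900]) cube([80, 40, 40]);
translate([40, 0, 1200]) cube([80, 40, 40]);
translate([120, 0, 0]) cube([40, 40, 1600]);


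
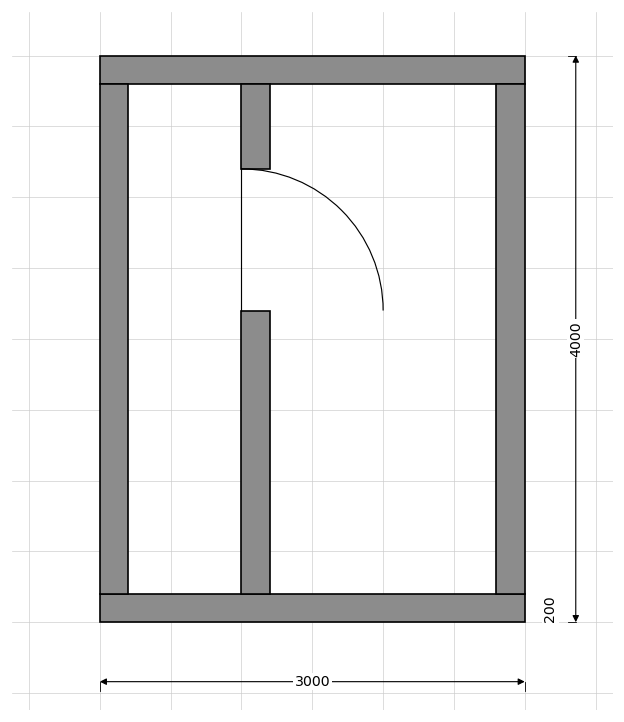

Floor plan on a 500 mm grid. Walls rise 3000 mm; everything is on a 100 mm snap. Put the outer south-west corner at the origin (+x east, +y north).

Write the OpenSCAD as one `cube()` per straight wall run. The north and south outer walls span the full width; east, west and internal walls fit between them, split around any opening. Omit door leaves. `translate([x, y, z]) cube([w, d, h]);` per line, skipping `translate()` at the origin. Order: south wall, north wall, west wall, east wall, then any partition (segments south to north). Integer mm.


cube([3000, 200, 3000]);
translate([0, 3800, 0]) cube([3000, 200, 3000]);
translate([0, 200, 0]) cube([200, 3600, 3000]);
translate([2800, 200, 0]) cube([200, 3600, 3000]);
translate([1000, 200, 0]) cube([200, 2000, 3000]);
translate([1000, 3200, 0]) cube([200, 600, 3000]);
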